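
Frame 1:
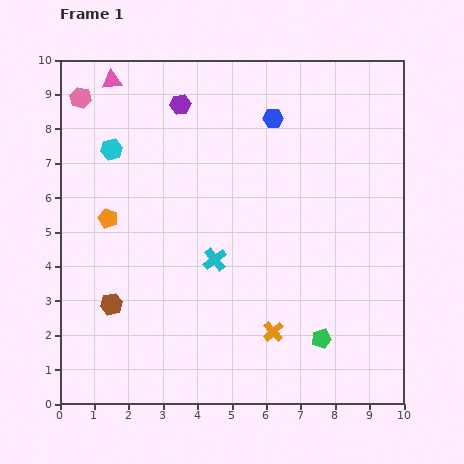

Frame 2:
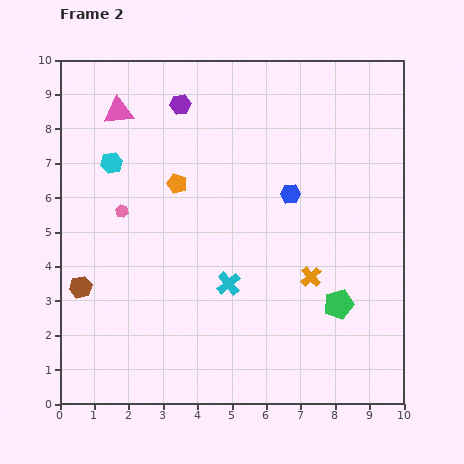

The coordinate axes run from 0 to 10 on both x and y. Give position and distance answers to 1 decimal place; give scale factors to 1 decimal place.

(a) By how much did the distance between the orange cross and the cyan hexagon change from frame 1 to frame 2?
-0.4

Distance in frame 1: 7.1. Distance in frame 2: 6.7.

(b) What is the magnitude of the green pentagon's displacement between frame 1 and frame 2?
1.1

The green pentagon moved from (7.6, 1.9) to (8.1, 2.9), a distance of √(0.5² + 1.0²) ≈ 1.1.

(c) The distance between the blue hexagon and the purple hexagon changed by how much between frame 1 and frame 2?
+1.4

Distance in frame 1: 2.7. Distance in frame 2: 4.1.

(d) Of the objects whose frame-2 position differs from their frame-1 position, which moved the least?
the cyan hexagon

(moved 0.4)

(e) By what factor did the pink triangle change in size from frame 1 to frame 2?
1.5×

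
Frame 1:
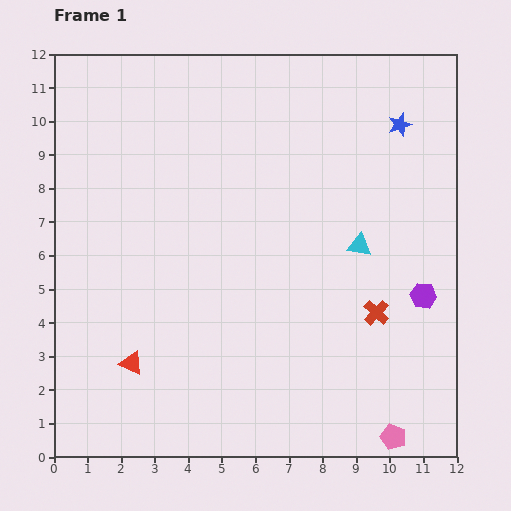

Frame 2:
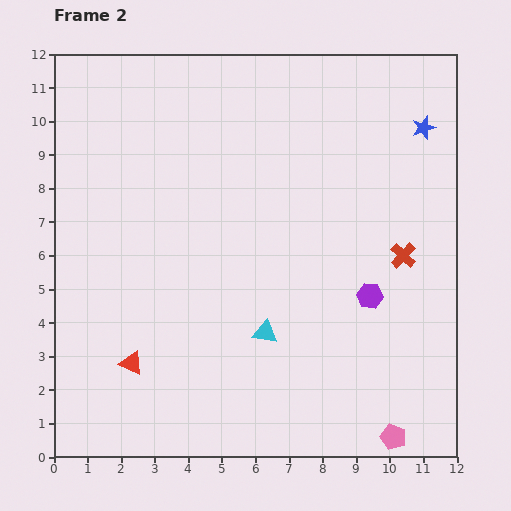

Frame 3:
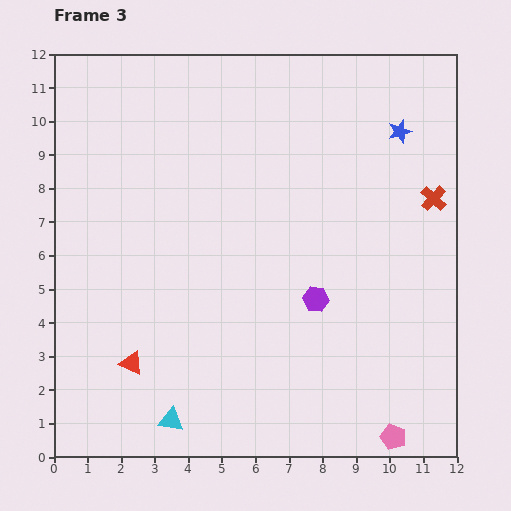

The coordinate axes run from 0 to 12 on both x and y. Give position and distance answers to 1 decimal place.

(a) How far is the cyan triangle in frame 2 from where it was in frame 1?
3.8

The cyan triangle moved from (9.1, 6.3) to (6.3, 3.7), a distance of √(2.8² + 2.6²) ≈ 3.8.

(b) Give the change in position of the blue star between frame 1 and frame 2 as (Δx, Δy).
(0.7, -0.1)

The blue star was at (10.3, 9.9) in frame 1 and (11.0, 9.8) in frame 2.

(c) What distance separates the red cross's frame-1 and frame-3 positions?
3.8

The red cross moved from (9.6, 4.3) to (11.3, 7.7), a distance of √(1.7² + 3.4²) ≈ 3.8.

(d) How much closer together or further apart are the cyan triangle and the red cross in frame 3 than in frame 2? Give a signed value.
+5.5

Distance in frame 2: 4.7. Distance in frame 3: 10.2.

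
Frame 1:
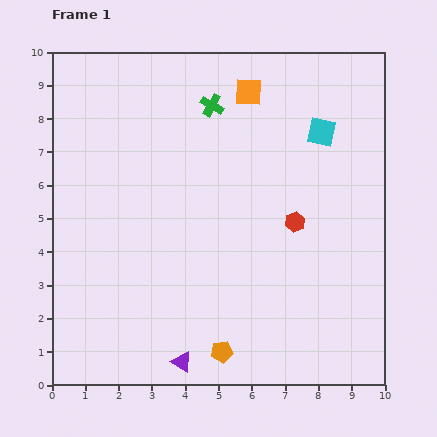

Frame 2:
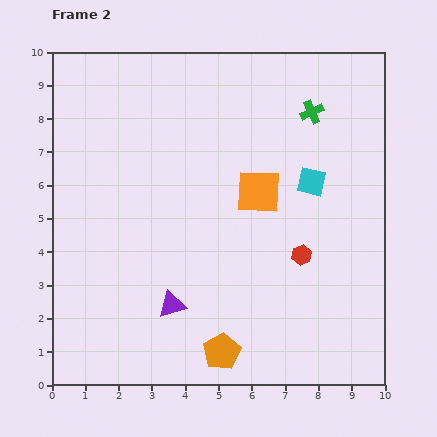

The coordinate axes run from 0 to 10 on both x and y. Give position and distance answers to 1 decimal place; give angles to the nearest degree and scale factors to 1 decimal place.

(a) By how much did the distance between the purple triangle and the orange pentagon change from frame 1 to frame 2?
+0.9

Distance in frame 1: 1.2. Distance in frame 2: 2.1.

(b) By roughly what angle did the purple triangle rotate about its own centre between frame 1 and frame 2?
49° counter-clockwise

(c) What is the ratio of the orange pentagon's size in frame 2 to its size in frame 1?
1.7×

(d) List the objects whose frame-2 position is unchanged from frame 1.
the orange pentagon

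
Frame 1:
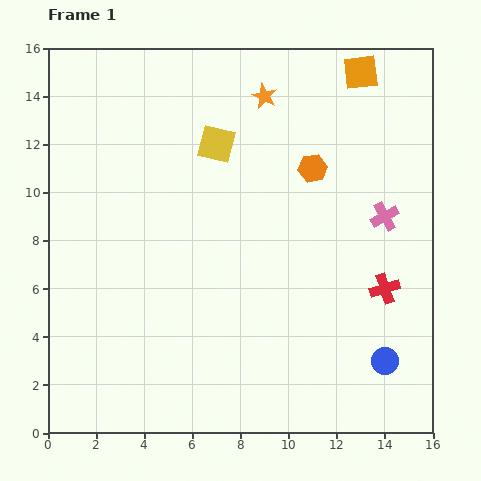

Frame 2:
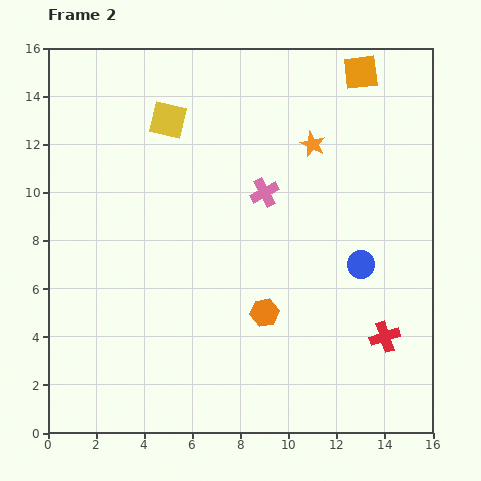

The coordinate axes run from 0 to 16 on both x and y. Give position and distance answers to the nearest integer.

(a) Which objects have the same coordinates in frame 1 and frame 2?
the orange square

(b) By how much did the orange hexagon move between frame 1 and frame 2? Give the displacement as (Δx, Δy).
(-2, -6)

The orange hexagon was at (11, 11) in frame 1 and (9, 5) in frame 2.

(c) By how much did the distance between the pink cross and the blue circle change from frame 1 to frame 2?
-1

Distance in frame 1: 6. Distance in frame 2: 5.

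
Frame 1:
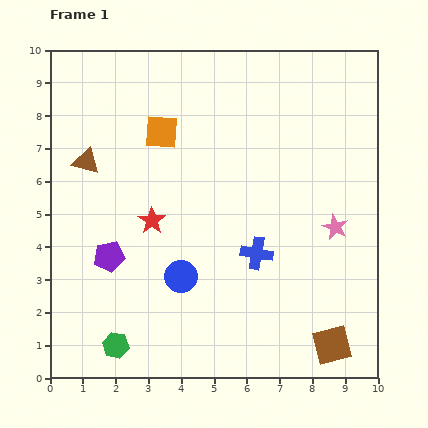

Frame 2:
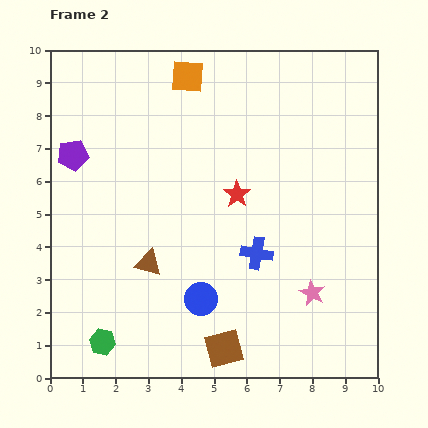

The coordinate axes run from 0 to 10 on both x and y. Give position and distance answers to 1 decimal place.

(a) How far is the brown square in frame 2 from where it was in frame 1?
3.3

The brown square moved from (8.6, 1.0) to (5.3, 0.9), a distance of √(3.3² + 0.1²) ≈ 3.3.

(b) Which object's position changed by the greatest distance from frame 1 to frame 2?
the brown triangle

(moved 3.6; next 3.3)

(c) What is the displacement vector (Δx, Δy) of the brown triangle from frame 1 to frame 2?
(1.9, -3.1)

The brown triangle was at (1.1, 6.6) in frame 1 and (3.0, 3.5) in frame 2.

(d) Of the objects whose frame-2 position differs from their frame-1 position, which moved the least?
the green hexagon

(moved 0.4)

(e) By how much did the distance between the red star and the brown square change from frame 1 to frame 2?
-2.0

Distance in frame 1: 6.7. Distance in frame 2: 4.7.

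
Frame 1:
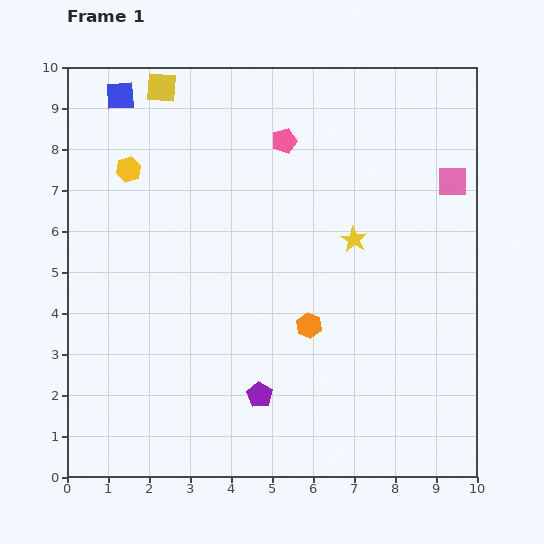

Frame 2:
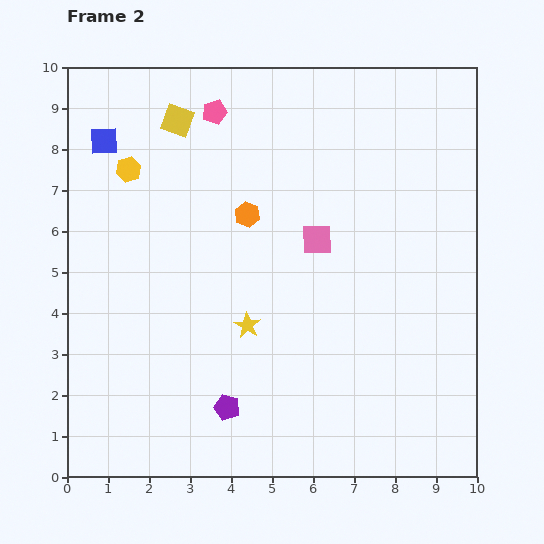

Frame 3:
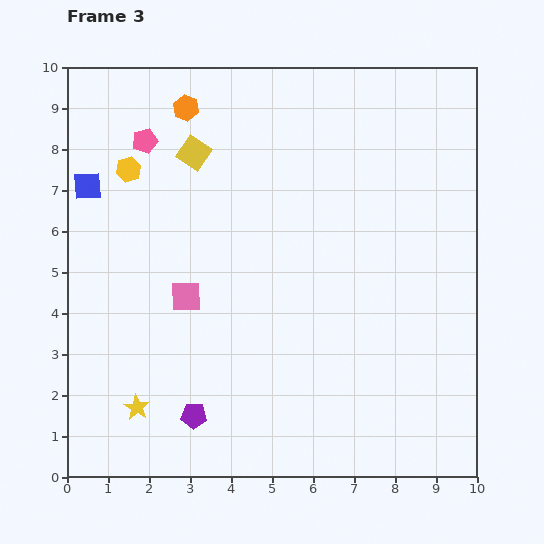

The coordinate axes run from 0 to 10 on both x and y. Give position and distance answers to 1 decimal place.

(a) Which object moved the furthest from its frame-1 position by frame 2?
the pink square

(moved 3.6; next 3.3)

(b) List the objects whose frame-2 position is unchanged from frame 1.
the yellow hexagon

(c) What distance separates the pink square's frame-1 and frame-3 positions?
7.1

The pink square moved from (9.4, 7.2) to (2.9, 4.4), a distance of √(6.5² + 2.8²) ≈ 7.1.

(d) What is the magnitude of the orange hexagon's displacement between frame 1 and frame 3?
6.1

The orange hexagon moved from (5.9, 3.7) to (2.9, 9.0), a distance of √(3.0² + 5.3²) ≈ 6.1.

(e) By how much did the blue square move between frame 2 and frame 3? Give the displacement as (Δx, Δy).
(-0.4, -1.1)

The blue square was at (0.9, 8.2) in frame 2 and (0.5, 7.1) in frame 3.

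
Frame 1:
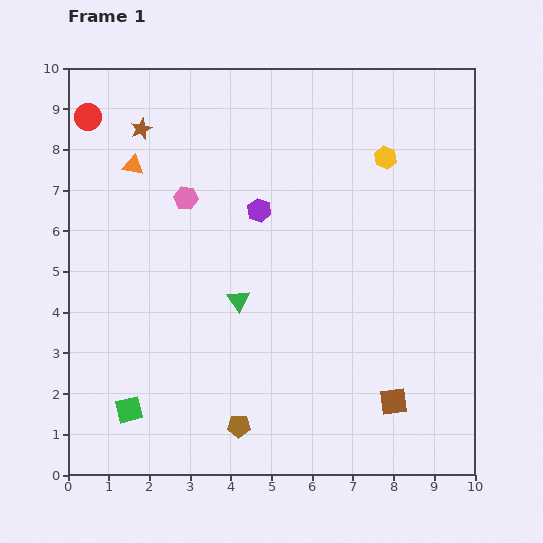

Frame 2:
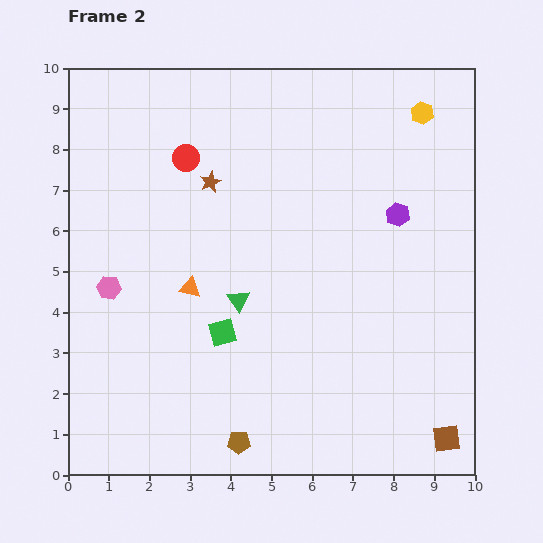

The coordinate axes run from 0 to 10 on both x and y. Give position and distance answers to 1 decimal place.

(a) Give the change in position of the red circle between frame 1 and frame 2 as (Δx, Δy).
(2.4, -1.0)

The red circle was at (0.5, 8.8) in frame 1 and (2.9, 7.8) in frame 2.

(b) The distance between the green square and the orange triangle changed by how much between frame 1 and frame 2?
-4.6

Distance in frame 1: 6.0. Distance in frame 2: 1.4.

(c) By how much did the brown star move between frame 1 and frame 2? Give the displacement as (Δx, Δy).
(1.7, -1.3)

The brown star was at (1.8, 8.5) in frame 1 and (3.5, 7.2) in frame 2.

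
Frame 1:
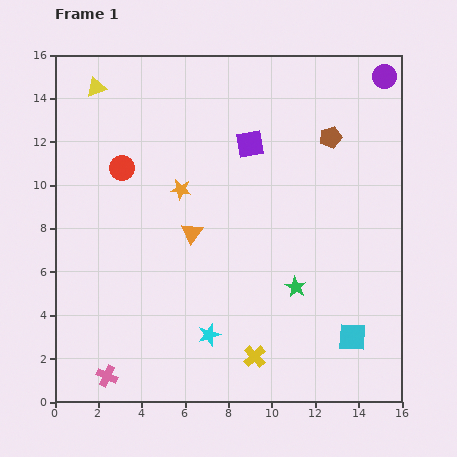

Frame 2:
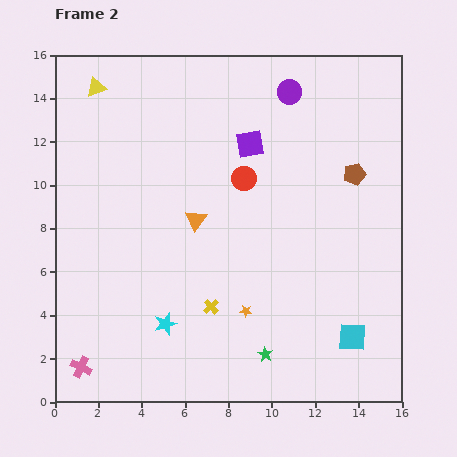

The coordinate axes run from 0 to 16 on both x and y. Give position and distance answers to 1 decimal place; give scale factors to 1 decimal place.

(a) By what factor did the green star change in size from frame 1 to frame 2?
0.7×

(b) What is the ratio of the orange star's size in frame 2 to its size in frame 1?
0.6×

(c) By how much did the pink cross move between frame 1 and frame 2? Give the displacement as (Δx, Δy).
(-1.2, 0.4)

The pink cross was at (2.4, 1.2) in frame 1 and (1.2, 1.6) in frame 2.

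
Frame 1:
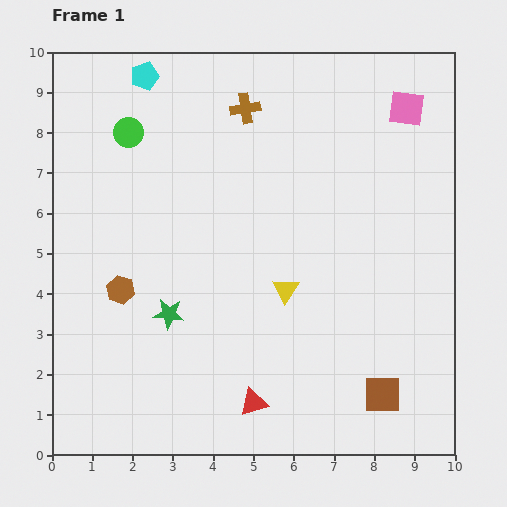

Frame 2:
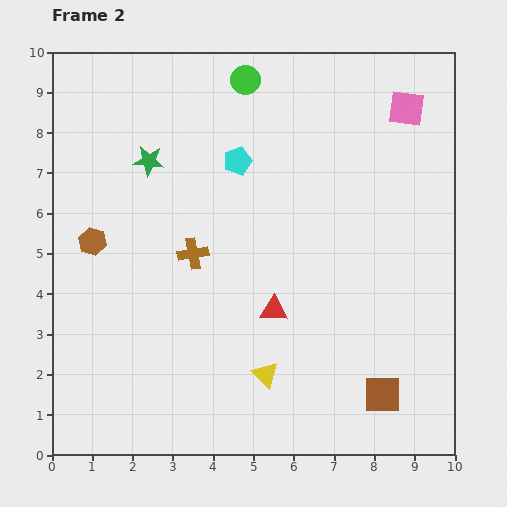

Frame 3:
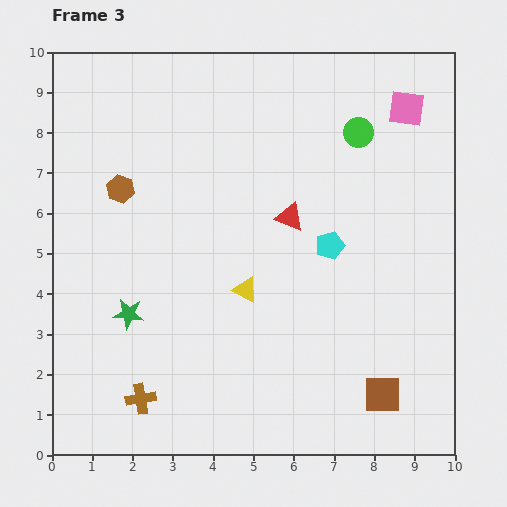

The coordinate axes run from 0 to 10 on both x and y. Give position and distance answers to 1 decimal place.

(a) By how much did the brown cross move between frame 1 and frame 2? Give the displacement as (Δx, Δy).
(-1.3, -3.6)

The brown cross was at (4.8, 8.6) in frame 1 and (3.5, 5.0) in frame 2.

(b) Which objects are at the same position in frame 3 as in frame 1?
the brown square, the pink square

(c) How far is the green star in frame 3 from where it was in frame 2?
3.8

The green star moved from (2.4, 7.3) to (1.9, 3.5), a distance of √(0.5² + 3.8²) ≈ 3.8.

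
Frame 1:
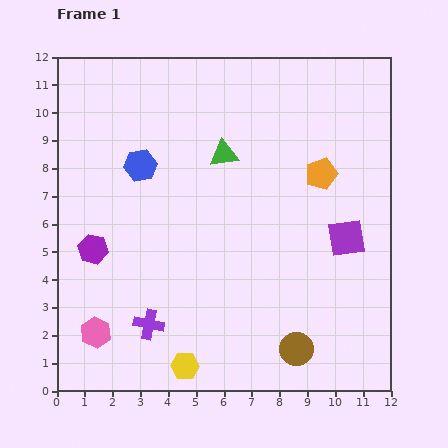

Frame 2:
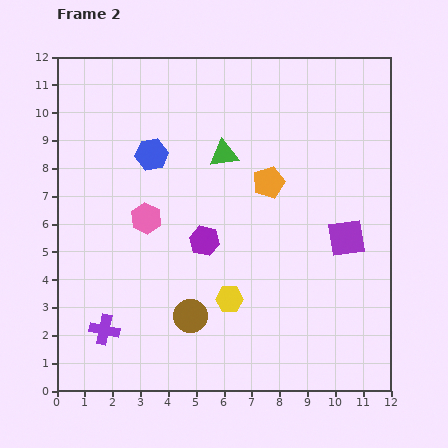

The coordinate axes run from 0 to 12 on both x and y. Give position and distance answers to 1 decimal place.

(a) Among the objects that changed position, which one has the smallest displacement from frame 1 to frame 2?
the blue hexagon

(moved 0.6)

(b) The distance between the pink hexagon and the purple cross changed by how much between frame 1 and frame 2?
+2.4

Distance in frame 1: 1.9. Distance in frame 2: 4.3.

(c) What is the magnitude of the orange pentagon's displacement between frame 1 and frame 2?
1.9

The orange pentagon moved from (9.5, 7.8) to (7.6, 7.5), a distance of √(1.9² + 0.3²) ≈ 1.9.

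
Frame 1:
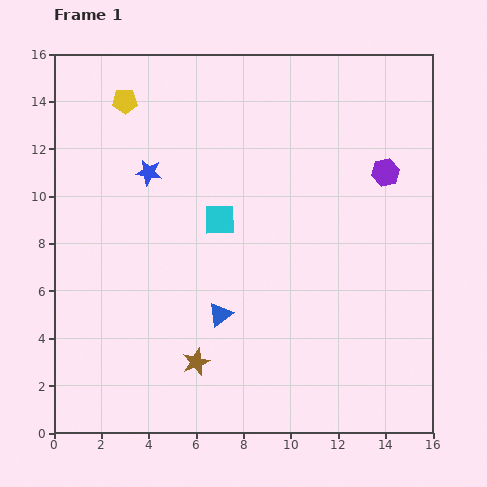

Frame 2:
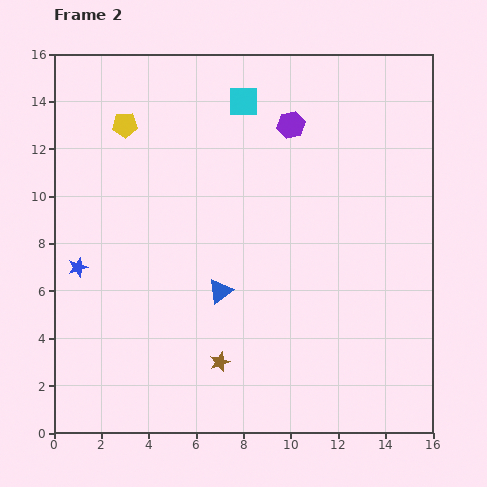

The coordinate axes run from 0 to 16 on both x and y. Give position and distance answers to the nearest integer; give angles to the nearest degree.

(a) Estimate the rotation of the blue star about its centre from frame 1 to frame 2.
27° counter-clockwise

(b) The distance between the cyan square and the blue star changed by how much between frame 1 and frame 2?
+6

Distance in frame 1: 4. Distance in frame 2: 10.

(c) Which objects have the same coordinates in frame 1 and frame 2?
none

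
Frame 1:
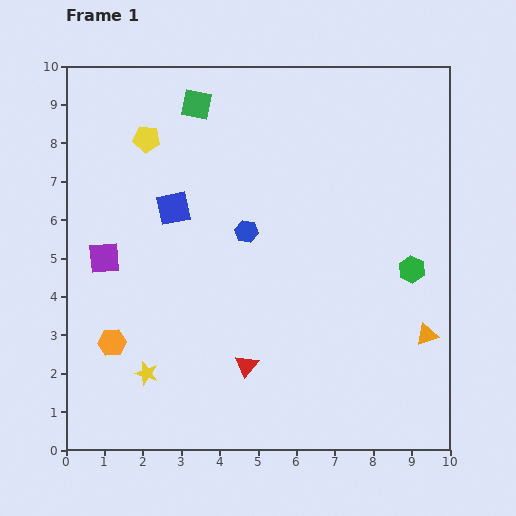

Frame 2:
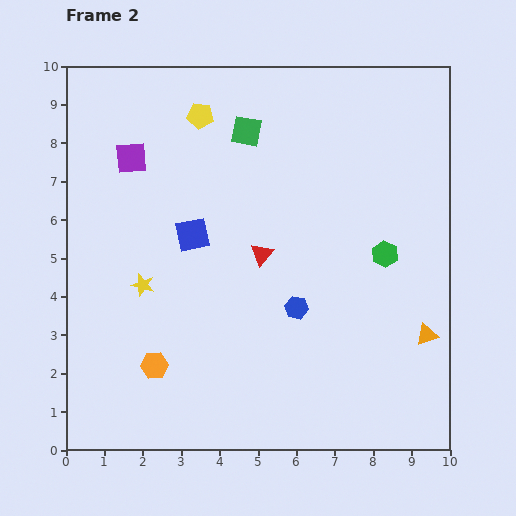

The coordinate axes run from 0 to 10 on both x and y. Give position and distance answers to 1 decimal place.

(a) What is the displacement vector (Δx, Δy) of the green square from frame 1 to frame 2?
(1.3, -0.7)

The green square was at (3.4, 9.0) in frame 1 and (4.7, 8.3) in frame 2.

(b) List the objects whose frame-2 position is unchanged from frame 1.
the orange triangle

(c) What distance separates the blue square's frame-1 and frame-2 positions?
0.9

The blue square moved from (2.8, 6.3) to (3.3, 5.6), a distance of √(0.5² + 0.7²) ≈ 0.9.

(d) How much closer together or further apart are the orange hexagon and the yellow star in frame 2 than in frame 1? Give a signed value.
+0.9

Distance in frame 1: 1.2. Distance in frame 2: 2.1.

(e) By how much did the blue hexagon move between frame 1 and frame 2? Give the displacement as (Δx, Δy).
(1.3, -2.0)

The blue hexagon was at (4.7, 5.7) in frame 1 and (6.0, 3.7) in frame 2.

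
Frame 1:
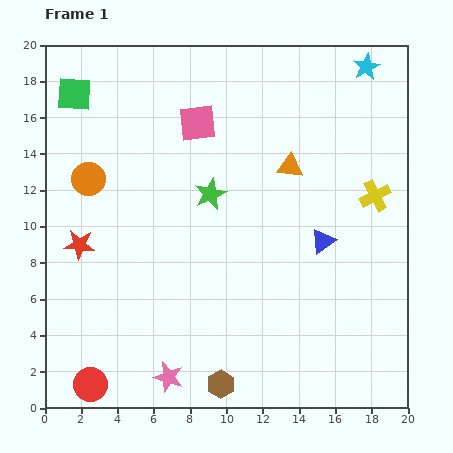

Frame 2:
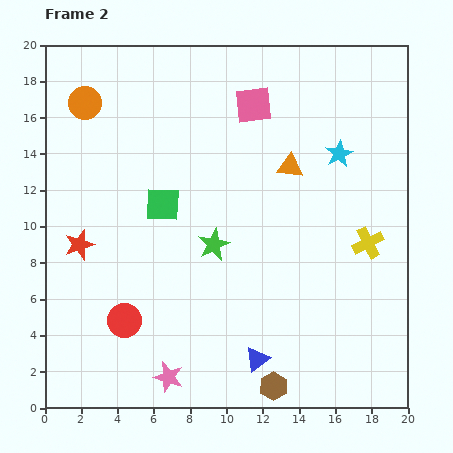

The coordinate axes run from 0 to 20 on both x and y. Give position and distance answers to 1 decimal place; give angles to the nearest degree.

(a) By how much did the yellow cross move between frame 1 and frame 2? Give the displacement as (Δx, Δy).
(-0.4, -2.6)

The yellow cross was at (18.2, 11.7) in frame 1 and (17.8, 9.1) in frame 2.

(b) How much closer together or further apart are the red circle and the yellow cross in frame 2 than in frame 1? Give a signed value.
-4.7

Distance in frame 1: 18.8. Distance in frame 2: 14.1.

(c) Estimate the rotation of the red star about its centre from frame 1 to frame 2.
22° counter-clockwise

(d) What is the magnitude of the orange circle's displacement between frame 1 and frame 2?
4.2

The orange circle moved from (2.4, 12.6) to (2.2, 16.8), a distance of √(0.2² + 4.2²) ≈ 4.2.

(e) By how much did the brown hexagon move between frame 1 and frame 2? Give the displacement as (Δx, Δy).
(2.9, -0.1)

The brown hexagon was at (9.7, 1.3) in frame 1 and (12.6, 1.2) in frame 2.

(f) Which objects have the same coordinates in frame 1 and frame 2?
the pink star, the orange triangle, the red star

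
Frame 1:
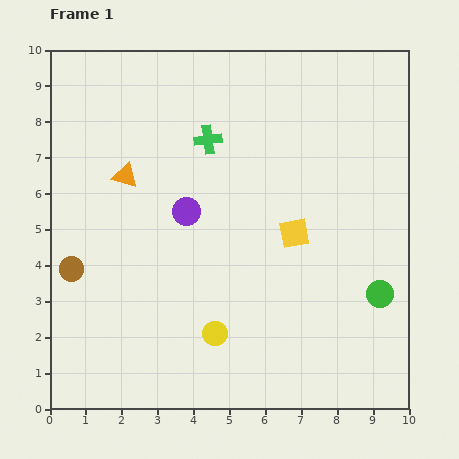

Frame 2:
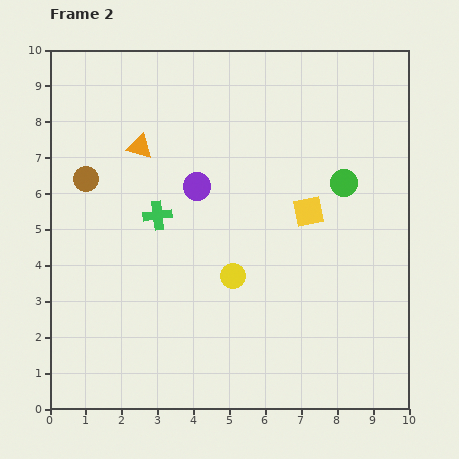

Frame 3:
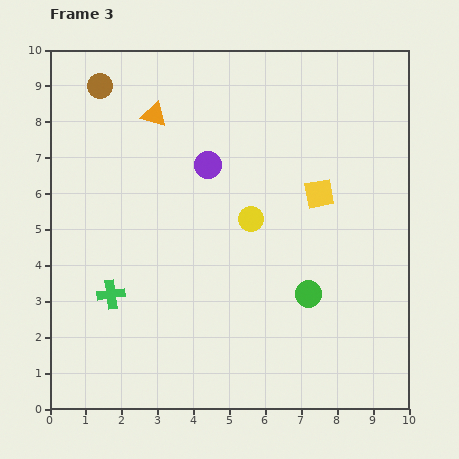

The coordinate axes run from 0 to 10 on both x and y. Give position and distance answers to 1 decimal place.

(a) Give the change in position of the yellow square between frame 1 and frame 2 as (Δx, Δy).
(0.4, 0.6)

The yellow square was at (6.8, 4.9) in frame 1 and (7.2, 5.5) in frame 2.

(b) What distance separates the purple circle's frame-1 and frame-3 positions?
1.4

The purple circle moved from (3.8, 5.5) to (4.4, 6.8), a distance of √(0.6² + 1.3²) ≈ 1.4.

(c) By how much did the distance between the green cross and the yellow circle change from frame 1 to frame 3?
-1.0

Distance in frame 1: 5.4. Distance in frame 3: 4.4.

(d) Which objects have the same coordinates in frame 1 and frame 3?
none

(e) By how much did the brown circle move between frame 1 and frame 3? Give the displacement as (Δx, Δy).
(0.8, 5.1)

The brown circle was at (0.6, 3.9) in frame 1 and (1.4, 9.0) in frame 3.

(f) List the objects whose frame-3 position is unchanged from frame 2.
none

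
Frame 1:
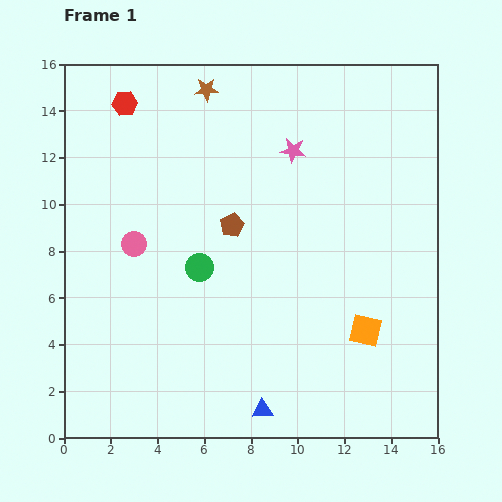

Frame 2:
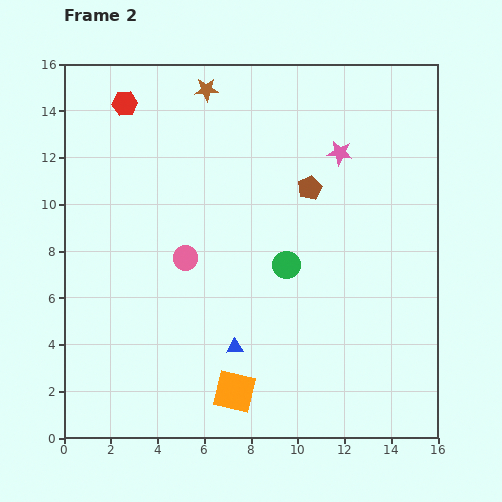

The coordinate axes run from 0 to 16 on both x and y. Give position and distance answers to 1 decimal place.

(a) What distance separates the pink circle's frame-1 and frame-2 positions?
2.3

The pink circle moved from (3.0, 8.3) to (5.2, 7.7), a distance of √(2.2² + 0.6²) ≈ 2.3.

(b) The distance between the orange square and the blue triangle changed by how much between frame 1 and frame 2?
-3.7

Distance in frame 1: 5.6. Distance in frame 2: 1.9.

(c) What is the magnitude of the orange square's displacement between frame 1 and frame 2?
6.2

The orange square moved from (12.9, 4.6) to (7.3, 2.0), a distance of √(5.6² + 2.6²) ≈ 6.2.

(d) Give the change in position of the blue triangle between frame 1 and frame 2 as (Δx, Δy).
(-1.2, 2.7)

The blue triangle was at (8.5, 1.2) in frame 1 and (7.3, 3.9) in frame 2.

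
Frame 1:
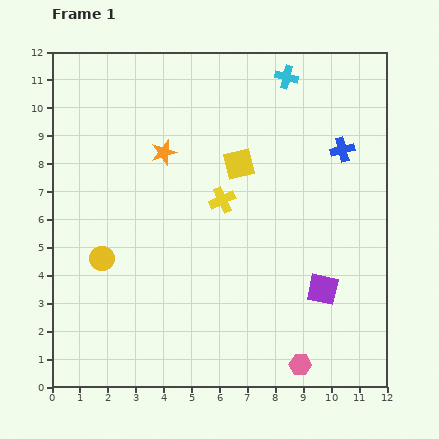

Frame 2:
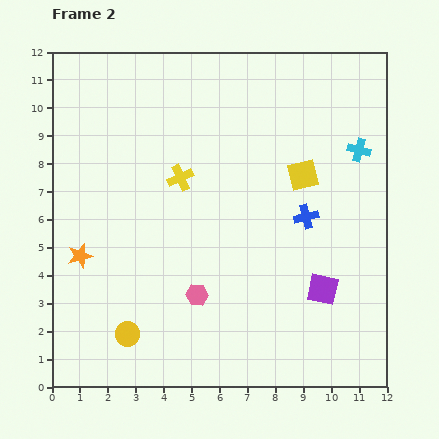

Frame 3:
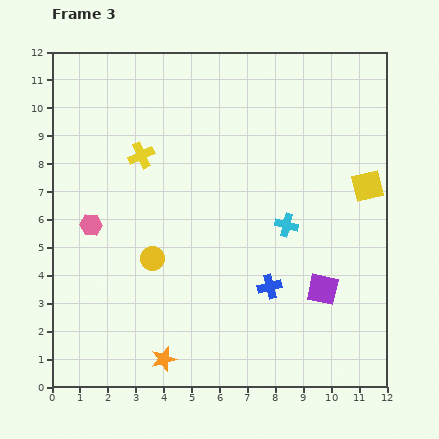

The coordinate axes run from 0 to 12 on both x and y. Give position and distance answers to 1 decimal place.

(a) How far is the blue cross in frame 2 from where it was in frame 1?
2.7

The blue cross moved from (10.4, 8.5) to (9.1, 6.1), a distance of √(1.3² + 2.4²) ≈ 2.7.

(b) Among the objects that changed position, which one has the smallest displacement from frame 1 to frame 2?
the yellow cross

(moved 1.7)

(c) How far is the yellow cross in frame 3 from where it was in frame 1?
3.3

The yellow cross moved from (6.1, 6.7) to (3.2, 8.3), a distance of √(2.9² + 1.6²) ≈ 3.3.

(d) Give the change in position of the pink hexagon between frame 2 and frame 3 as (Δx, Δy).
(-3.8, 2.5)

The pink hexagon was at (5.2, 3.3) in frame 2 and (1.4, 5.8) in frame 3.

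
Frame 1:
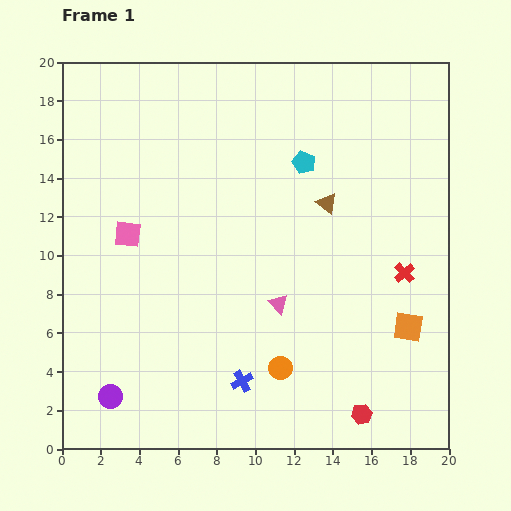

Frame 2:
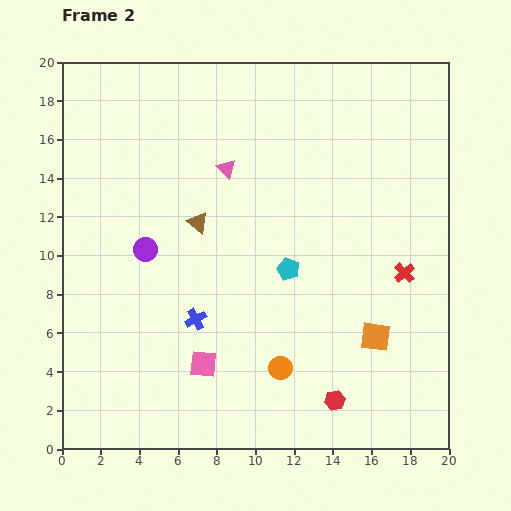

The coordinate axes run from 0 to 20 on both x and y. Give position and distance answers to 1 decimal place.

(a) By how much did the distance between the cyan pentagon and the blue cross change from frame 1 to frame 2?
-6.2

Distance in frame 1: 11.7. Distance in frame 2: 5.5.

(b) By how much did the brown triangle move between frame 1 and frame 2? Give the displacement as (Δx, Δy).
(-6.7, -1.0)

The brown triangle was at (13.7, 12.7) in frame 1 and (7.0, 11.7) in frame 2.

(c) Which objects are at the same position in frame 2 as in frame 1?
the orange circle, the red cross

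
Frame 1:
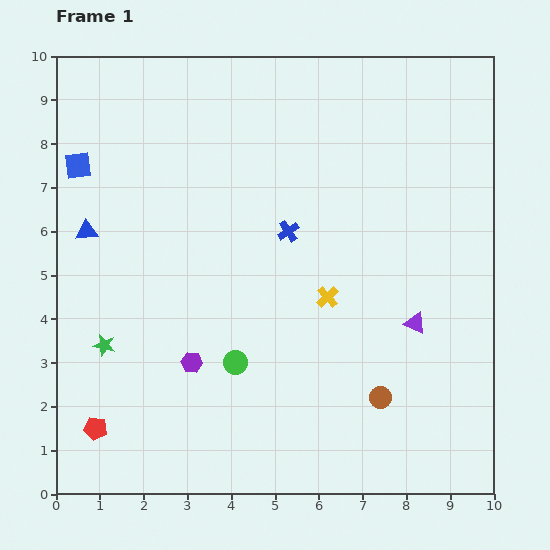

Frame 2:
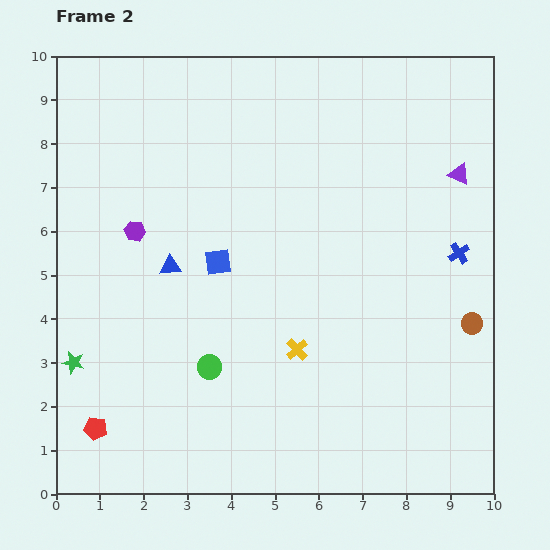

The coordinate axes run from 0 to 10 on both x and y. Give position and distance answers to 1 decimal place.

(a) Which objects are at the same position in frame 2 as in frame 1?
the red pentagon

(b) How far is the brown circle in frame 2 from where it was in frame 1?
2.7

The brown circle moved from (7.4, 2.2) to (9.5, 3.9), a distance of √(2.1² + 1.7²) ≈ 2.7.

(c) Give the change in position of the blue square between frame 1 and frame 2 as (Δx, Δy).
(3.2, -2.2)

The blue square was at (0.5, 7.5) in frame 1 and (3.7, 5.3) in frame 2.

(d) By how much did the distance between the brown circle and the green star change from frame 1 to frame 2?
+2.7

Distance in frame 1: 6.4. Distance in frame 2: 9.1.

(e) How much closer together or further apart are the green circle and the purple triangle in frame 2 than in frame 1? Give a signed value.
+3.0

Distance in frame 1: 4.2. Distance in frame 2: 7.2.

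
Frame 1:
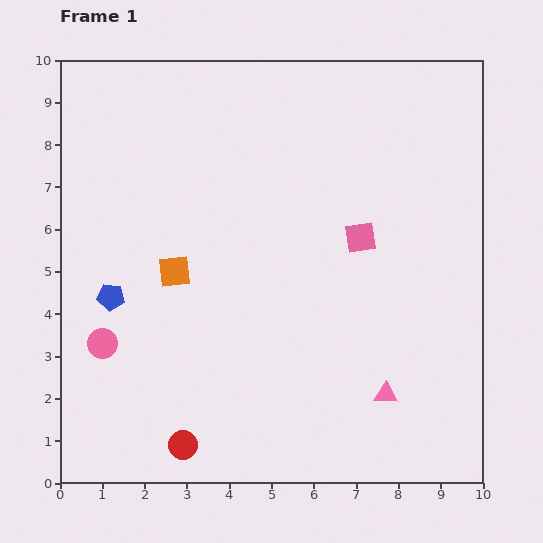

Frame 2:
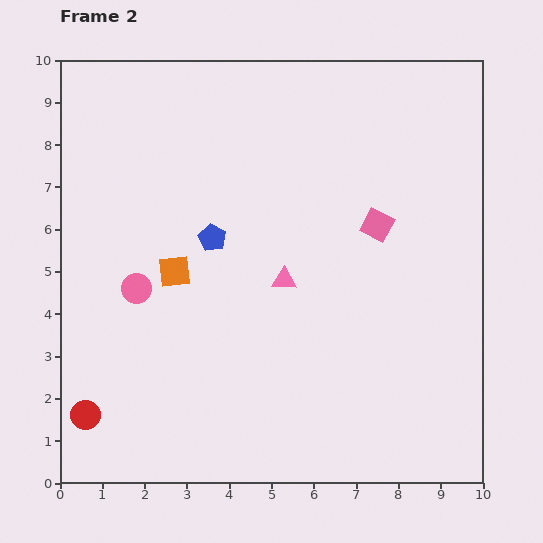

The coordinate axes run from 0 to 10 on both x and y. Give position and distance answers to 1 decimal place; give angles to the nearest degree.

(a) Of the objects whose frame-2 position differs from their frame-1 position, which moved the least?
the pink square

(moved 0.5)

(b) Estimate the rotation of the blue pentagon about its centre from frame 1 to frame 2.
21° clockwise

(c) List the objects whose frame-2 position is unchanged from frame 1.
the orange square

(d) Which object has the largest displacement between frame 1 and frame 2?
the pink triangle

(moved 3.6; next 2.8)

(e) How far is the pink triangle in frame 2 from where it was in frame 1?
3.6

The pink triangle moved from (7.7, 2.1) to (5.3, 4.8), a distance of √(2.4² + 2.7²) ≈ 3.6.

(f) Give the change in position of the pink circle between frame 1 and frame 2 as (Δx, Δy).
(0.8, 1.3)

The pink circle was at (1.0, 3.3) in frame 1 and (1.8, 4.6) in frame 2.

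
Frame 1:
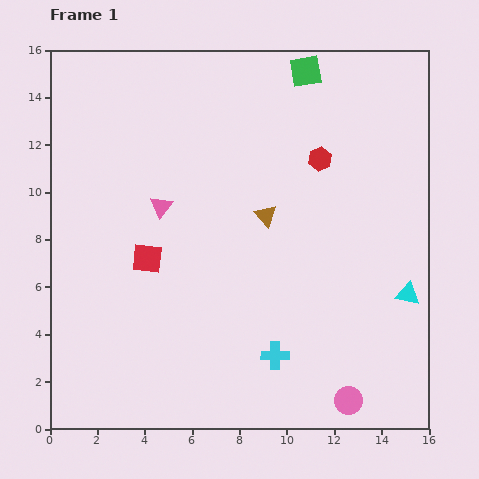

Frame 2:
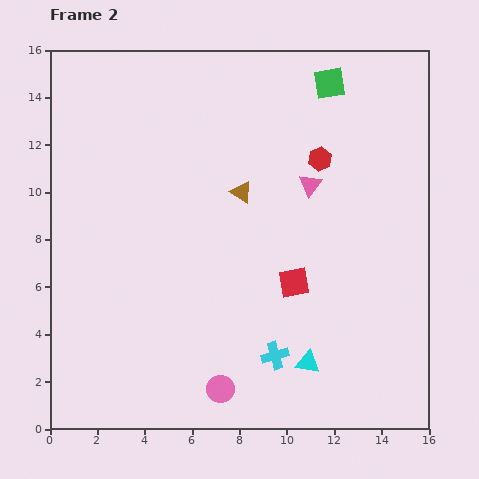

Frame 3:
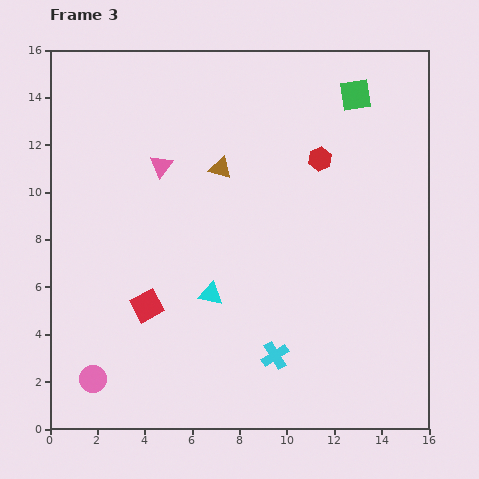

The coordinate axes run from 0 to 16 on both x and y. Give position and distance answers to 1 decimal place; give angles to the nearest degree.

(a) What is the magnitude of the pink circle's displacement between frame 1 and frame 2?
5.4

The pink circle moved from (12.6, 1.2) to (7.2, 1.7), a distance of √(5.4² + 0.5²) ≈ 5.4.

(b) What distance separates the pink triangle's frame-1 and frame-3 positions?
1.7

The pink triangle moved from (4.7, 9.4) to (4.7, 11.1), a distance of √(0.0² + 1.7²) ≈ 1.7.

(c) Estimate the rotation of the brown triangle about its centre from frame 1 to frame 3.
31° counter-clockwise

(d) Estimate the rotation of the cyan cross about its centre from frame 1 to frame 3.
33° counter-clockwise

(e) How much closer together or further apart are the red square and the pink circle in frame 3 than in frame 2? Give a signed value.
-1.6

Distance in frame 2: 5.5. Distance in frame 3: 3.9.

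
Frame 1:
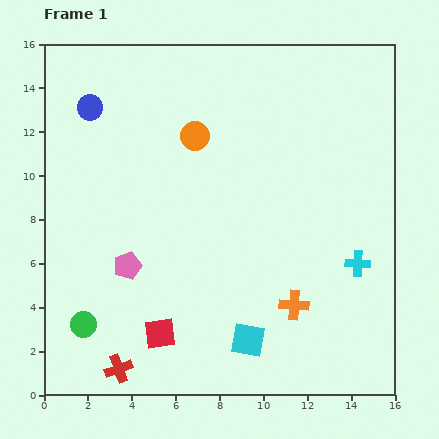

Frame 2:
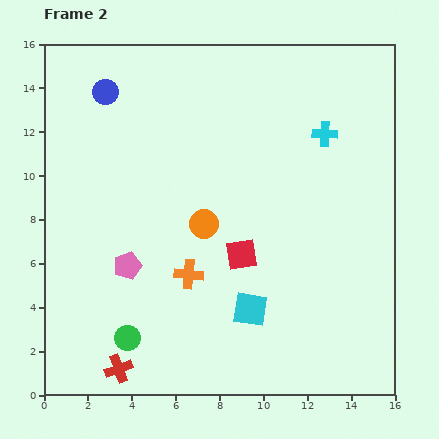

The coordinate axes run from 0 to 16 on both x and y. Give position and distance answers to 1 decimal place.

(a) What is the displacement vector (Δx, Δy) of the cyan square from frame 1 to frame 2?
(0.1, 1.4)

The cyan square was at (9.3, 2.5) in frame 1 and (9.4, 3.9) in frame 2.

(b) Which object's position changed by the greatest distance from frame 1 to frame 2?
the cyan cross

(moved 6.1; next 5.2)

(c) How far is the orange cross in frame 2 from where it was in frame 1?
5.0

The orange cross moved from (11.4, 4.1) to (6.6, 5.5), a distance of √(4.8² + 1.4²) ≈ 5.0.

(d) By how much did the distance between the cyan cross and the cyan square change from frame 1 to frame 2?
+2.6

Distance in frame 1: 6.1. Distance in frame 2: 8.7.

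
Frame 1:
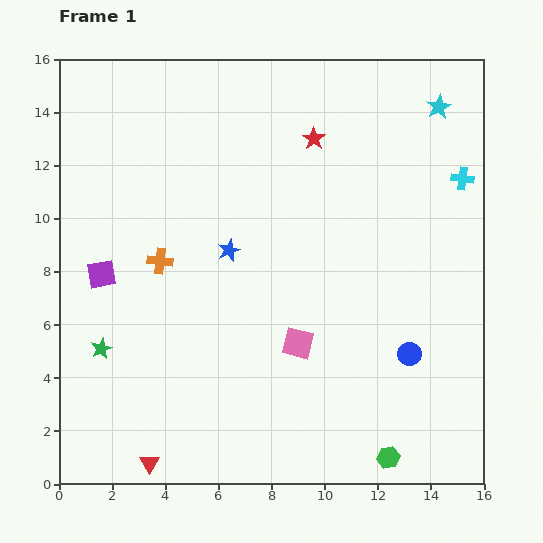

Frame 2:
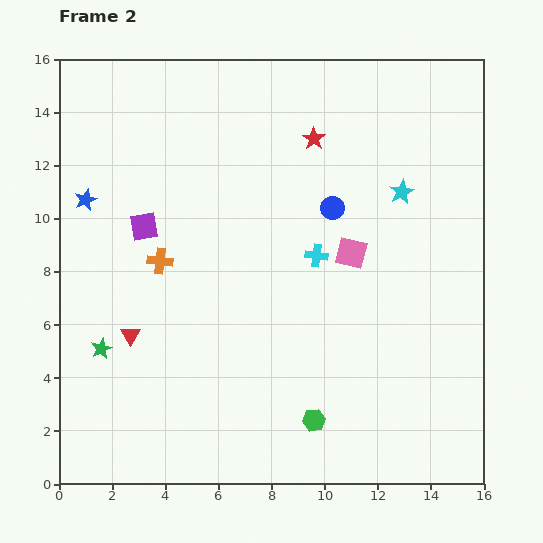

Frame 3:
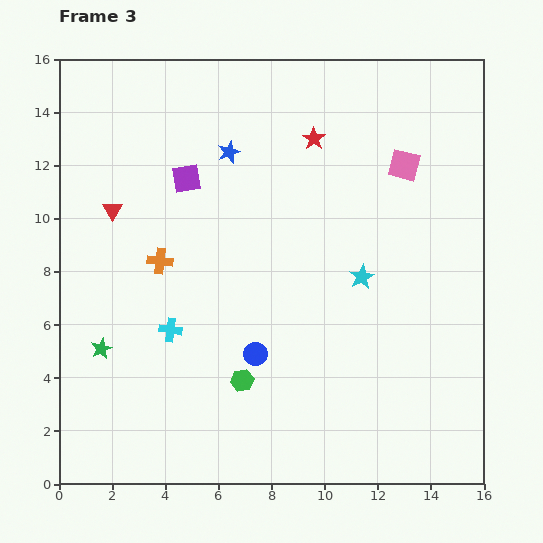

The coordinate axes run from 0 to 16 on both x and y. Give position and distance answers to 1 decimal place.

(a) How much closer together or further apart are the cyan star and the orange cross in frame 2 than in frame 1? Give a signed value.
-2.5

Distance in frame 1: 12.0. Distance in frame 2: 9.5.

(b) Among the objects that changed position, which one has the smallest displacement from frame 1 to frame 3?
the blue star

(moved 3.7)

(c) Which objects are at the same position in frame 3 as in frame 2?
the green star, the orange cross, the red star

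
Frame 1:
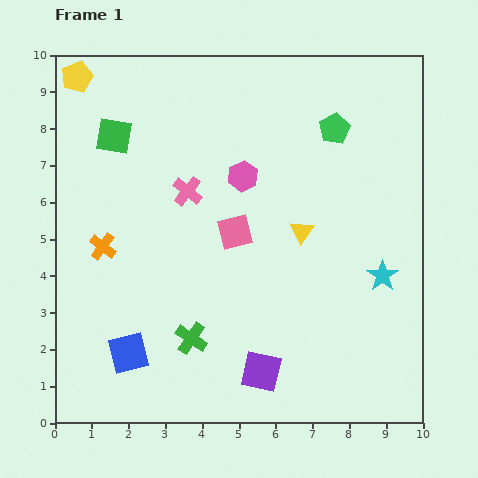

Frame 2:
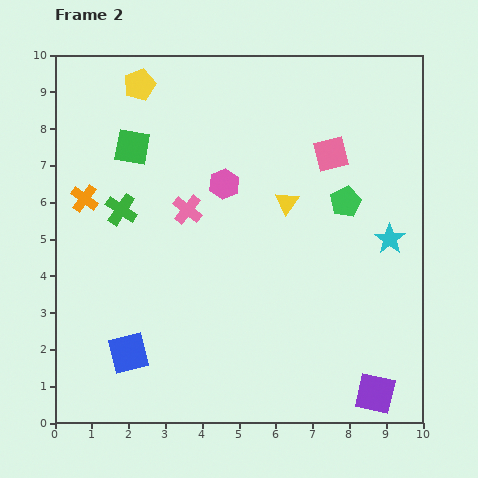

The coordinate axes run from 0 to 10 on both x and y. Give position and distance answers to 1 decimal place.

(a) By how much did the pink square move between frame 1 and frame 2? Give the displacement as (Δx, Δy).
(2.6, 2.1)

The pink square was at (4.9, 5.2) in frame 1 and (7.5, 7.3) in frame 2.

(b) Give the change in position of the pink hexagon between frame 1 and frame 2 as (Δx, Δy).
(-0.5, -0.2)

The pink hexagon was at (5.1, 6.7) in frame 1 and (4.6, 6.5) in frame 2.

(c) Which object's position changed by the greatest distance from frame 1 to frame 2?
the green cross

(moved 4.0; next 3.3)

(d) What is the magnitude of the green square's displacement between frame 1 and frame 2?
0.6

The green square moved from (1.6, 7.8) to (2.1, 7.5), a distance of √(0.5² + 0.3²) ≈ 0.6.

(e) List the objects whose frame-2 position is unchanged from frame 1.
the blue square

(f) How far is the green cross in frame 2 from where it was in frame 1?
4.0

The green cross moved from (3.7, 2.3) to (1.8, 5.8), a distance of √(1.9² + 3.5²) ≈ 4.0.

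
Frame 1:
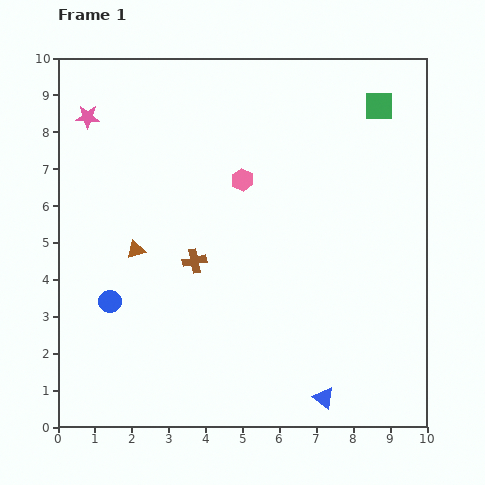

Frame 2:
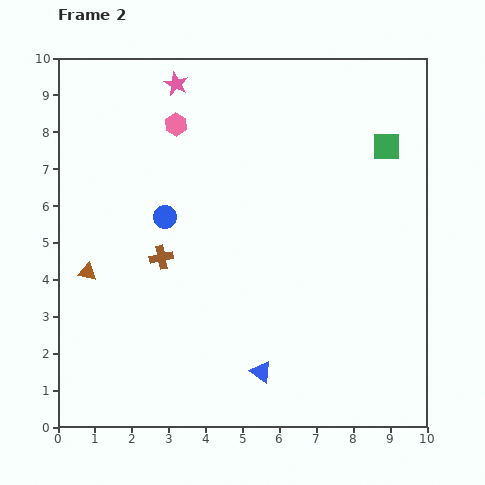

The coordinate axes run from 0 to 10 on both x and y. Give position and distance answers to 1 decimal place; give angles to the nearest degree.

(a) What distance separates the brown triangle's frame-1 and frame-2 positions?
1.4

The brown triangle moved from (2.1, 4.8) to (0.8, 4.2), a distance of √(1.3² + 0.6²) ≈ 1.4.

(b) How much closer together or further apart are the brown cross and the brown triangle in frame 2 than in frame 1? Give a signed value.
+0.4

Distance in frame 1: 1.6. Distance in frame 2: 2.0.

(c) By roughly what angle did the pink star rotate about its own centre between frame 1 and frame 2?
25° clockwise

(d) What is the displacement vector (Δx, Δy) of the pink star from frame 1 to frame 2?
(2.4, 0.9)

The pink star was at (0.8, 8.4) in frame 1 and (3.2, 9.3) in frame 2.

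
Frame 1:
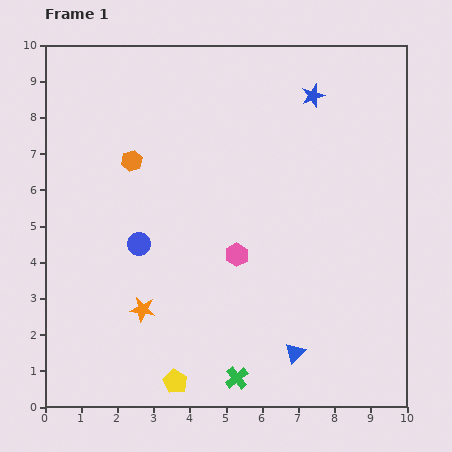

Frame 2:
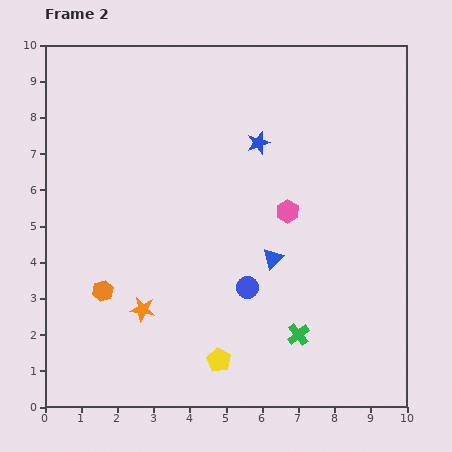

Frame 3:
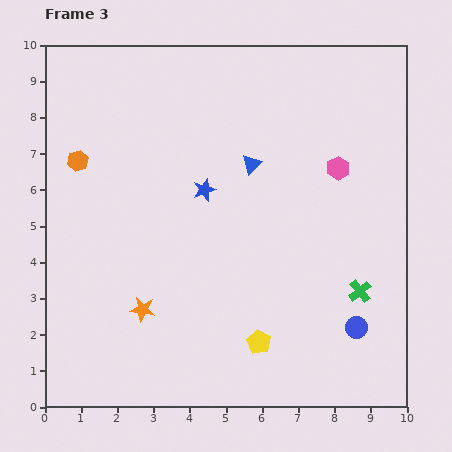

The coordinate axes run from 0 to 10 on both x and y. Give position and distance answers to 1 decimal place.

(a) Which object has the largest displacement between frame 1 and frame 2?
the orange hexagon

(moved 3.7; next 3.2)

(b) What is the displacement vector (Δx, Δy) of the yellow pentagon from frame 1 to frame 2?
(1.2, 0.6)

The yellow pentagon was at (3.6, 0.7) in frame 1 and (4.8, 1.3) in frame 2.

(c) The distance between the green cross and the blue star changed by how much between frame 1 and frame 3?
-3.0

Distance in frame 1: 8.1. Distance in frame 3: 5.1.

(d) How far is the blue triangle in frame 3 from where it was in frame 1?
5.3

The blue triangle moved from (6.9, 1.5) to (5.7, 6.7), a distance of √(1.2² + 5.2²) ≈ 5.3.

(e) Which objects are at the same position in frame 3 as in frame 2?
the orange star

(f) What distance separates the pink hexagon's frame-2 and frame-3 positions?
1.8

The pink hexagon moved from (6.7, 5.4) to (8.1, 6.6), a distance of √(1.4² + 1.2²) ≈ 1.8.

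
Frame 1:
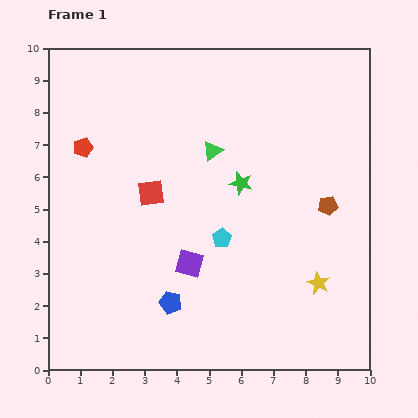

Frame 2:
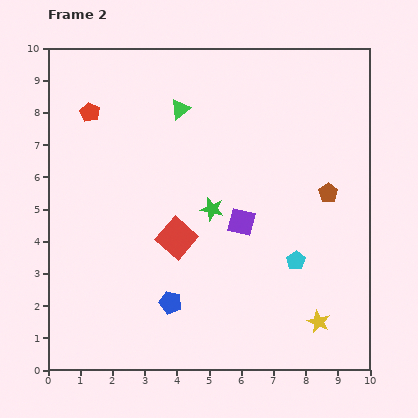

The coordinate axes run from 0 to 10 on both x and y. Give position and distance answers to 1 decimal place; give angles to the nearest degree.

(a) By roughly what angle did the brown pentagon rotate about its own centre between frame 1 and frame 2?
27° counter-clockwise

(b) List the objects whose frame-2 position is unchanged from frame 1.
the blue pentagon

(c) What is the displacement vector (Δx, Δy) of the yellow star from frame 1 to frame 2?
(0.0, -1.2)

The yellow star was at (8.4, 2.7) in frame 1 and (8.4, 1.5) in frame 2.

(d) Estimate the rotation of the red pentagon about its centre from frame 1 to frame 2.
26° counter-clockwise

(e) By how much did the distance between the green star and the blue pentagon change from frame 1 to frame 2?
-1.1

Distance in frame 1: 4.3. Distance in frame 2: 3.2.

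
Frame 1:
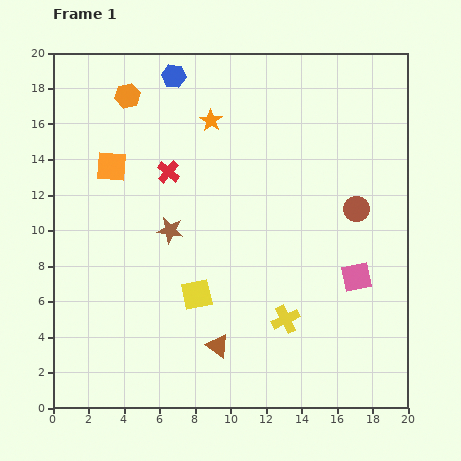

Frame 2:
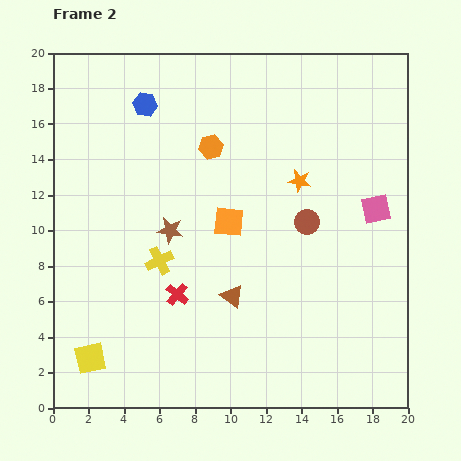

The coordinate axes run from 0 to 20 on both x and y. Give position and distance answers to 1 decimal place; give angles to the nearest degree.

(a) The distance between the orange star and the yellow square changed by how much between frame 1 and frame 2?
+5.7

Distance in frame 1: 9.8. Distance in frame 2: 15.5.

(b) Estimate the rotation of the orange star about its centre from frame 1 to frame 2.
23° counter-clockwise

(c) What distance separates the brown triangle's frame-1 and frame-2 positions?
2.9

The brown triangle moved from (9.3, 3.5) to (10.1, 6.3), a distance of √(0.8² + 2.8²) ≈ 2.9.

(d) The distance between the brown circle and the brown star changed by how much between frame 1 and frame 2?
-2.9

Distance in frame 1: 10.6. Distance in frame 2: 7.7.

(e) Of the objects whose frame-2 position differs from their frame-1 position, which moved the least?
the blue hexagon

(moved 2.3)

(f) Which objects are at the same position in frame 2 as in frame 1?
the brown star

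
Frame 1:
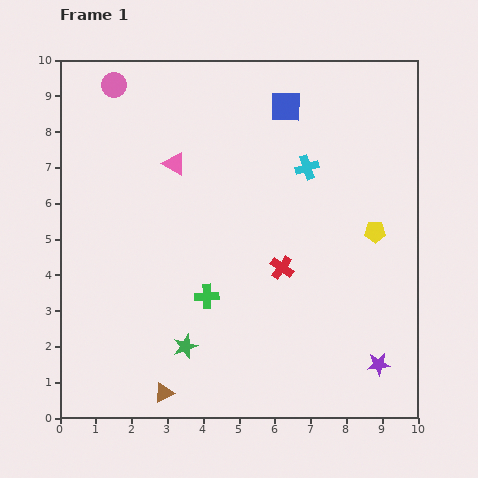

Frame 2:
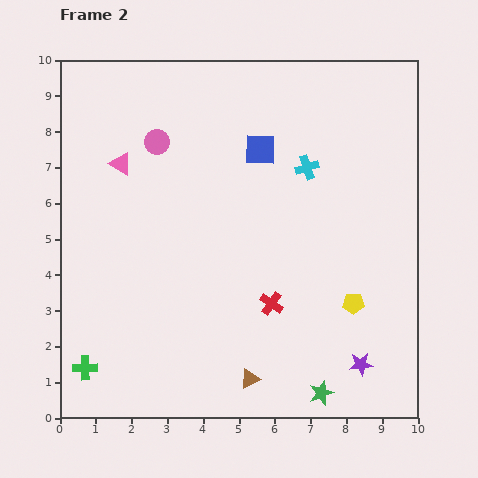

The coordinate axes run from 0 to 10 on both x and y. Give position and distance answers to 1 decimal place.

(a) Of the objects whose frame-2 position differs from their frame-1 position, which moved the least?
the purple star

(moved 0.5)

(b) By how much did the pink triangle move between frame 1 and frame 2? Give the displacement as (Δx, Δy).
(-1.5, 0.0)

The pink triangle was at (3.2, 7.1) in frame 1 and (1.7, 7.1) in frame 2.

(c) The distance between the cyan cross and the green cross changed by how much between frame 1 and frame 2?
+3.8

Distance in frame 1: 4.6. Distance in frame 2: 8.4.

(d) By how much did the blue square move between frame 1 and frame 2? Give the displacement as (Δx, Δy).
(-0.7, -1.2)

The blue square was at (6.3, 8.7) in frame 1 and (5.6, 7.5) in frame 2.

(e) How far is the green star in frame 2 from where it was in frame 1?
4.0

The green star moved from (3.5, 2.0) to (7.3, 0.7), a distance of √(3.8² + 1.3²) ≈ 4.0.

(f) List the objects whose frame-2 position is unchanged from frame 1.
the cyan cross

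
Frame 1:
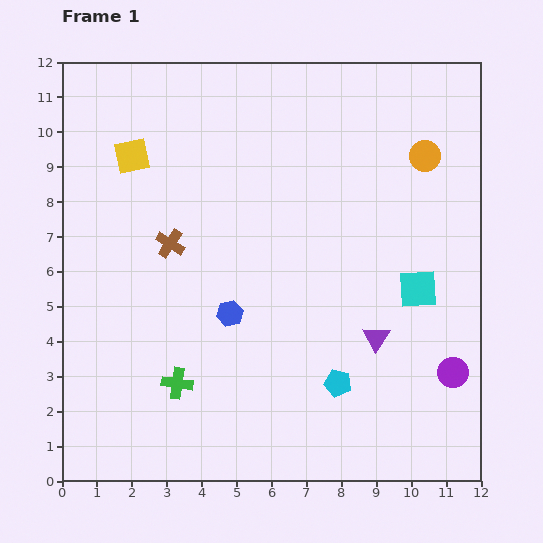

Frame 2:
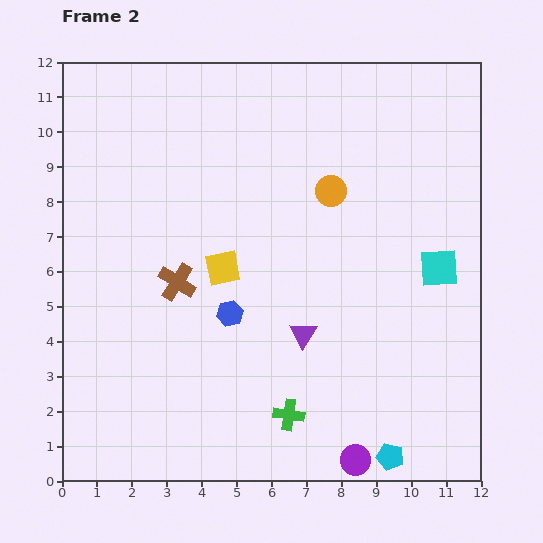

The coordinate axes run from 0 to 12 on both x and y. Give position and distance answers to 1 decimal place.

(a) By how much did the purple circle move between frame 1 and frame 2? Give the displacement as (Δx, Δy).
(-2.8, -2.5)

The purple circle was at (11.2, 3.1) in frame 1 and (8.4, 0.6) in frame 2.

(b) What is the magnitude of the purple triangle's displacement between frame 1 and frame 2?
2.1

The purple triangle moved from (9.0, 4.1) to (6.9, 4.2), a distance of √(2.1² + 0.1²) ≈ 2.1.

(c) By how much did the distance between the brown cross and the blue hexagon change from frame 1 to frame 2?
-0.9

Distance in frame 1: 2.6. Distance in frame 2: 1.7.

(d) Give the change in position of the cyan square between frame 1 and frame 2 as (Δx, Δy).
(0.6, 0.6)

The cyan square was at (10.2, 5.5) in frame 1 and (10.8, 6.1) in frame 2.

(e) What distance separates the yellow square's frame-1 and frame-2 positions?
4.1

The yellow square moved from (2.0, 9.3) to (4.6, 6.1), a distance of √(2.6² + 3.2²) ≈ 4.1.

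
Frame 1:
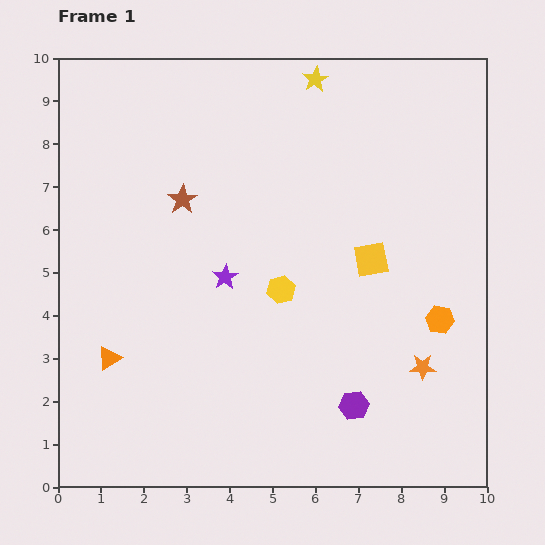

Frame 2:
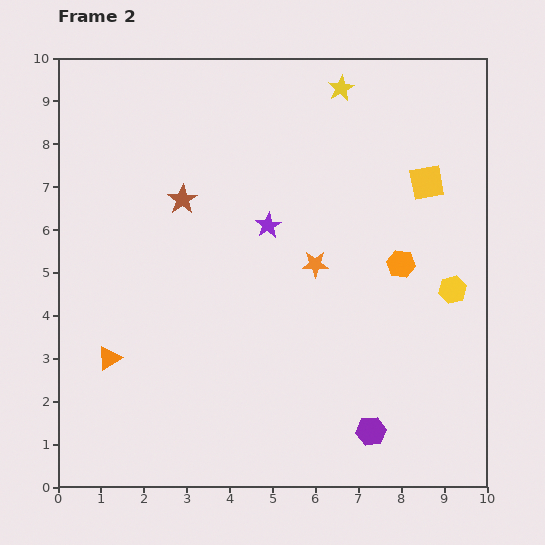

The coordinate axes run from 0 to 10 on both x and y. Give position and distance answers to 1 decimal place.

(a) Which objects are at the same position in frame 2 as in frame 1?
the brown star, the orange triangle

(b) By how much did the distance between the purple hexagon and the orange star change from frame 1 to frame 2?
+2.3

Distance in frame 1: 1.8. Distance in frame 2: 4.1.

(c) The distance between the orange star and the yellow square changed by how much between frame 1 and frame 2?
+0.4

Distance in frame 1: 2.8. Distance in frame 2: 3.2.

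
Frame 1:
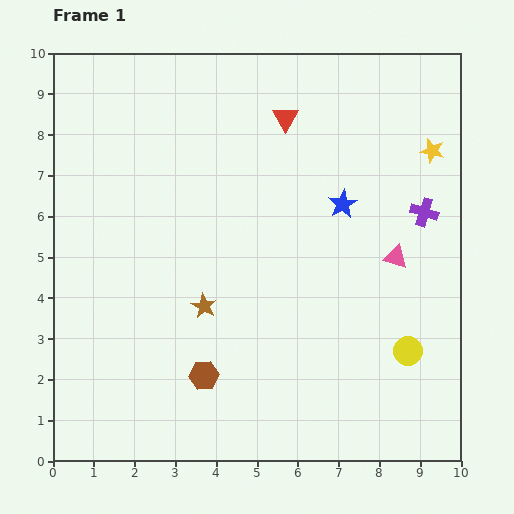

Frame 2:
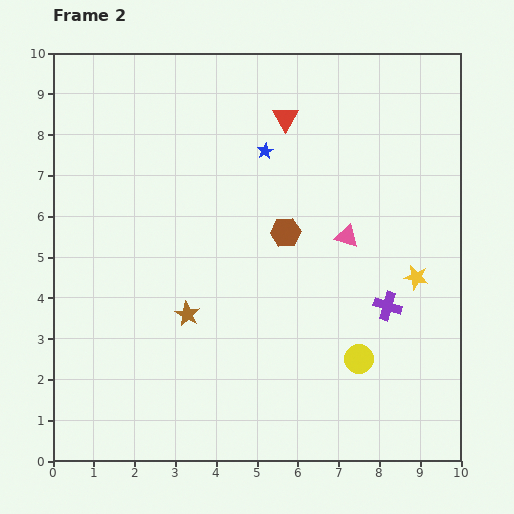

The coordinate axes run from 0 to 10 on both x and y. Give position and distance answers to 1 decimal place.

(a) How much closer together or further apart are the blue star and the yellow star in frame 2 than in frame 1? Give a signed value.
+2.2

Distance in frame 1: 2.6. Distance in frame 2: 4.8.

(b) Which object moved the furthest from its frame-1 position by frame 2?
the brown hexagon

(moved 4.0; next 3.1)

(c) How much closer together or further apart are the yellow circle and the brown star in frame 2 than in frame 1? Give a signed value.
-0.8

Distance in frame 1: 5.1. Distance in frame 2: 4.3.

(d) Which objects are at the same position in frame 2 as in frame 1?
the red triangle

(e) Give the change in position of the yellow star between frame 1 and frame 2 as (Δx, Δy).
(-0.4, -3.1)

The yellow star was at (9.3, 7.6) in frame 1 and (8.9, 4.5) in frame 2.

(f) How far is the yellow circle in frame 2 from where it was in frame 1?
1.2

The yellow circle moved from (8.7, 2.7) to (7.5, 2.5), a distance of √(1.2² + 0.2²) ≈ 1.2.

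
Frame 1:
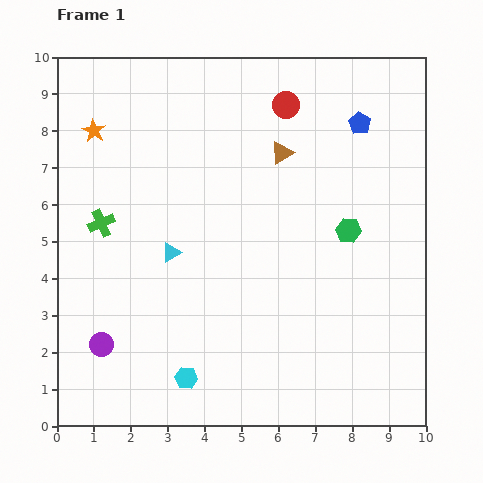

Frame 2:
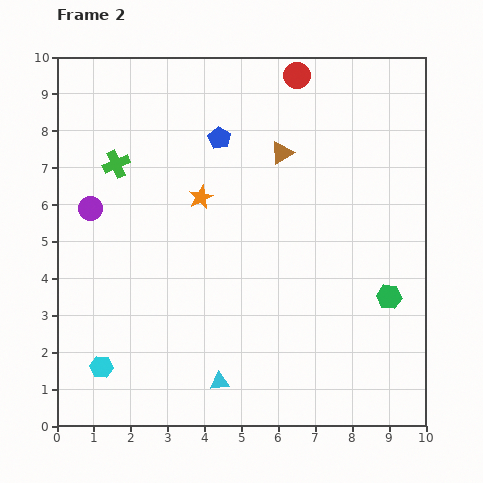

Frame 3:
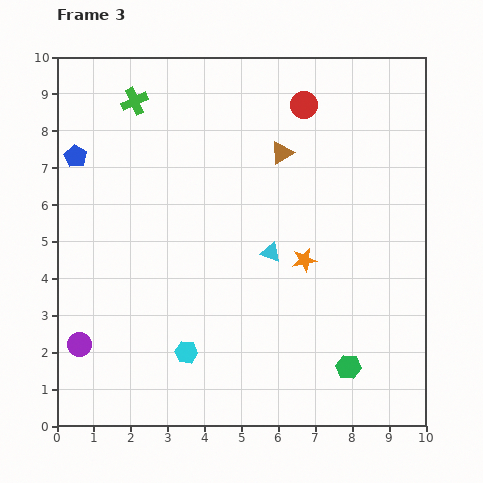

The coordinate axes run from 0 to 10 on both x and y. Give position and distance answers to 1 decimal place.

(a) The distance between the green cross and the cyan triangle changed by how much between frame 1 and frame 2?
+4.4

Distance in frame 1: 2.1. Distance in frame 2: 6.5.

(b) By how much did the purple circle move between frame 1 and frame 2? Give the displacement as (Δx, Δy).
(-0.3, 3.7)

The purple circle was at (1.2, 2.2) in frame 1 and (0.9, 5.9) in frame 2.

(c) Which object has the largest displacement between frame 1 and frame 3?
the blue pentagon

(moved 7.8; next 6.7)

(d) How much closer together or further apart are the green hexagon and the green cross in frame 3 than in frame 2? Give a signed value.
+1.0

Distance in frame 2: 8.2. Distance in frame 3: 9.2.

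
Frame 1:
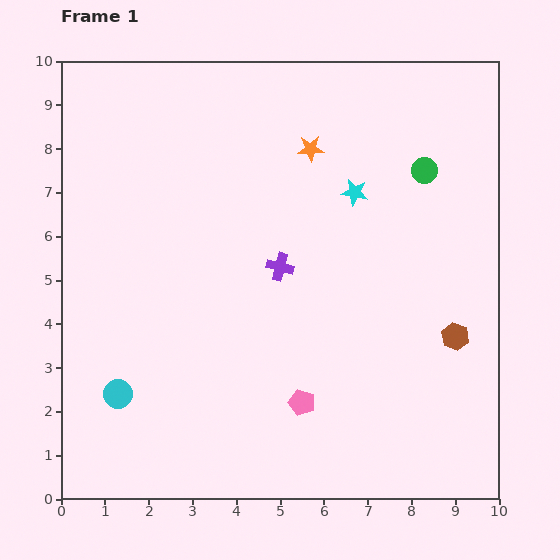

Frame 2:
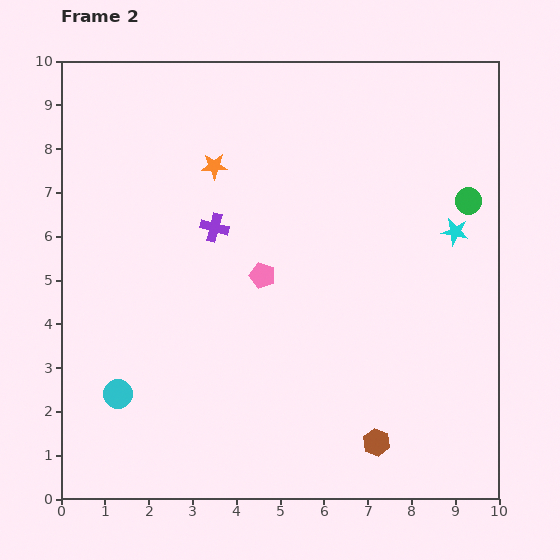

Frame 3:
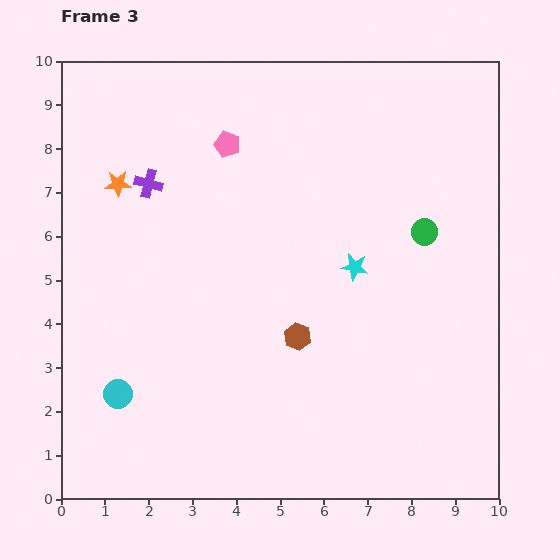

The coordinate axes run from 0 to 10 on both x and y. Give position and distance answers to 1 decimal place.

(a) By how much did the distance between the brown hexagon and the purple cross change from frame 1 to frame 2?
+1.8

Distance in frame 1: 4.3. Distance in frame 2: 6.1.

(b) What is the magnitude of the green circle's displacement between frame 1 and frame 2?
1.2

The green circle moved from (8.3, 7.5) to (9.3, 6.8), a distance of √(1.0² + 0.7²) ≈ 1.2.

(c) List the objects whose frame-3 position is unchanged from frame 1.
the cyan circle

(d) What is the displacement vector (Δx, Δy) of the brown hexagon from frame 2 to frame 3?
(-1.8, 2.4)

The brown hexagon was at (7.2, 1.3) in frame 2 and (5.4, 3.7) in frame 3.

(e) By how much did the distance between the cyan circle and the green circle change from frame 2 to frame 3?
-1.2

Distance in frame 2: 9.1. Distance in frame 3: 7.9.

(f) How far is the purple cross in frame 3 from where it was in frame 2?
1.8

The purple cross moved from (3.5, 6.2) to (2.0, 7.2), a distance of √(1.5² + 1.0²) ≈ 1.8.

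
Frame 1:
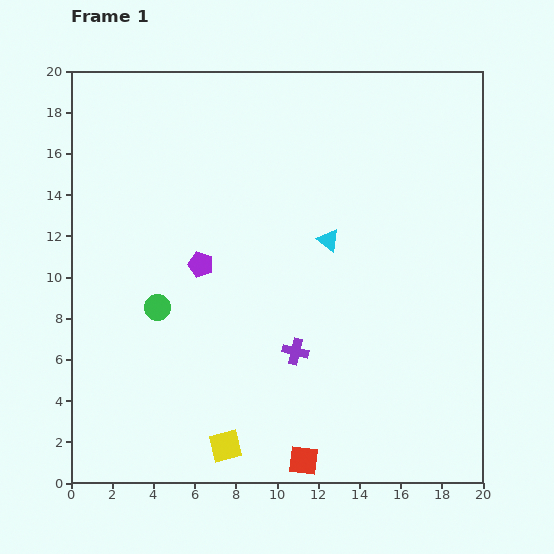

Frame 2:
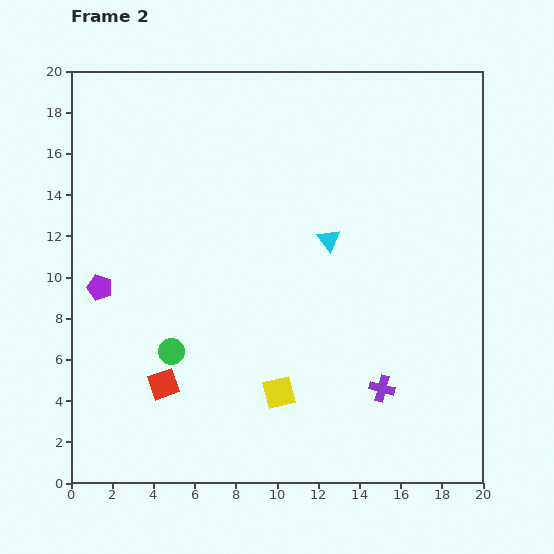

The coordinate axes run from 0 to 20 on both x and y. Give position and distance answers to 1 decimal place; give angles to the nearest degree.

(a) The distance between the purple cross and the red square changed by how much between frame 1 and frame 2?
+5.3

Distance in frame 1: 5.3. Distance in frame 2: 10.6.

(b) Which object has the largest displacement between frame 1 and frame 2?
the red square

(moved 7.7; next 5.0)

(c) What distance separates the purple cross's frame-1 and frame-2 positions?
4.6

The purple cross moved from (10.9, 6.4) to (15.1, 4.6), a distance of √(4.2² + 1.8²) ≈ 4.6.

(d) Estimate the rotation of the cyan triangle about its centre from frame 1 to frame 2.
16° clockwise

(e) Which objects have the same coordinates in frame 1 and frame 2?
the cyan triangle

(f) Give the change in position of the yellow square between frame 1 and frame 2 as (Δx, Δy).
(2.6, 2.6)

The yellow square was at (7.5, 1.8) in frame 1 and (10.1, 4.4) in frame 2.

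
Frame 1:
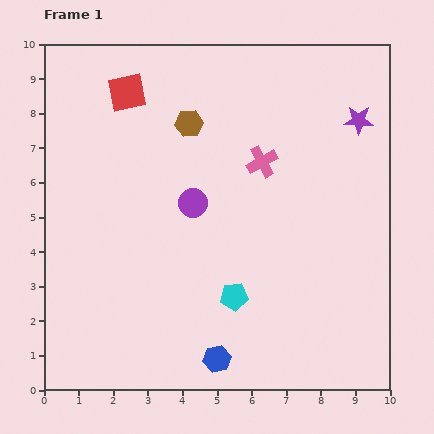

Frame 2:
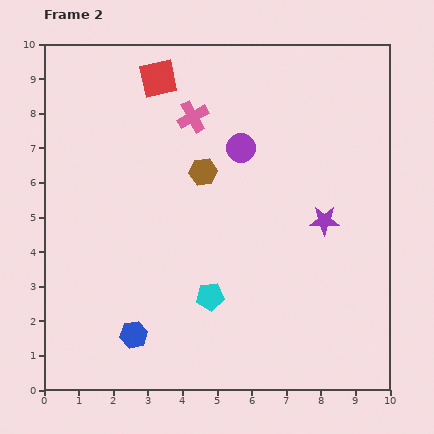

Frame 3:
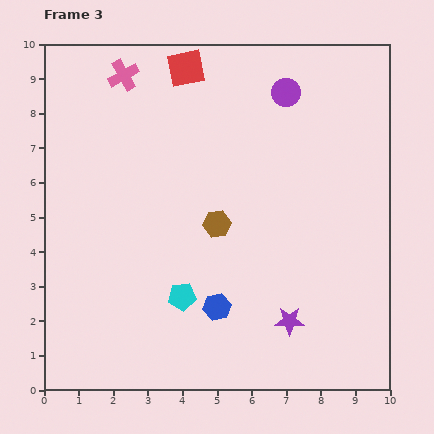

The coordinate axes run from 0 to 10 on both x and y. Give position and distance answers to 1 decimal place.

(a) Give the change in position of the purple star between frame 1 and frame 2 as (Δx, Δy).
(-1.0, -2.9)

The purple star was at (9.1, 7.8) in frame 1 and (8.1, 4.9) in frame 2.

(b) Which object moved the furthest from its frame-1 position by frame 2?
the purple star

(moved 3.1; next 2.5)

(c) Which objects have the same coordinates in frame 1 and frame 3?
none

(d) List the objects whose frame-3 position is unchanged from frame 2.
none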